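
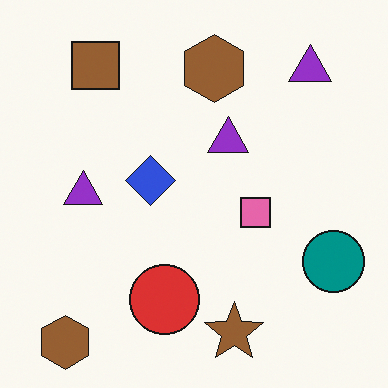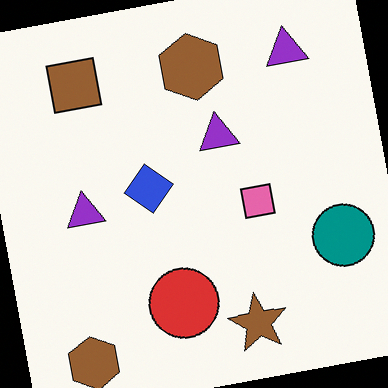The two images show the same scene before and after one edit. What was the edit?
This is the original image rotated counter-clockwise by a small amount.

Every shape is tilted by the same angle and the image corners show triangular fill wedges — a whole-image rotation by a non-right angle.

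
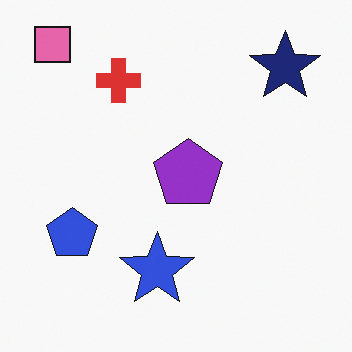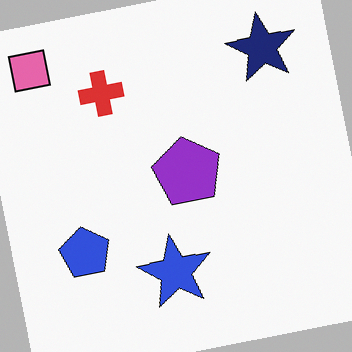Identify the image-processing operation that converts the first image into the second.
It was rotated counter-clockwise by a small amount.

Every shape is tilted by the same angle and the image corners show triangular fill wedges — a whole-image rotation by a non-right angle.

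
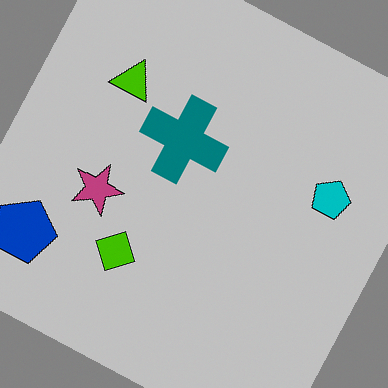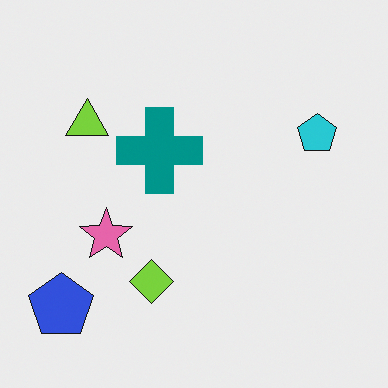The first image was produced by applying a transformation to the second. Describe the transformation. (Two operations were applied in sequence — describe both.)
The image was aggressively posterized, then rotated clockwise by a clearly visible amount.

Each flat color has snapped to a coarser quantized level — most visibly, the near-white background has dropped to a flat grey. Every shape is tilted by the same angle and the image corners show triangular fill wedges — a whole-image rotation by a non-right angle.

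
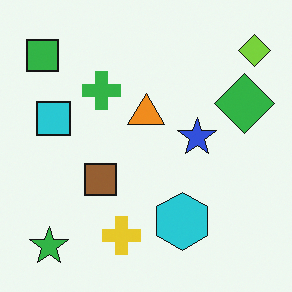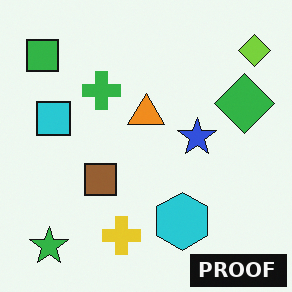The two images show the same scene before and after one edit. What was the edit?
It was watermarked with the text "PROOF" in the lower-right corner.

A dark label reading "PROOF" appears in the lower-right corner.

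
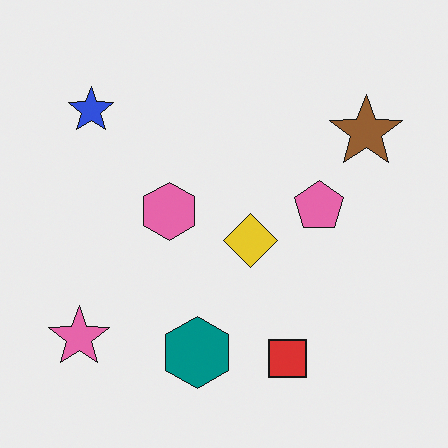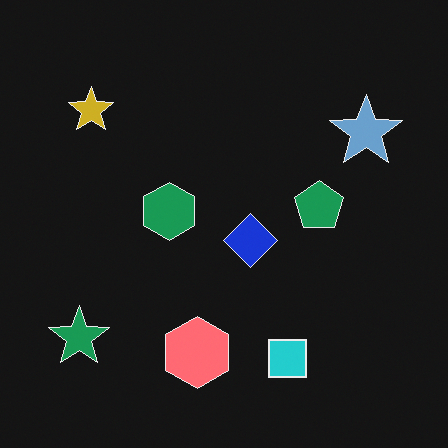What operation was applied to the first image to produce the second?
The image was color-inverted (negative).

The light background has become dark and every shape's color is its complement — a photographic negative.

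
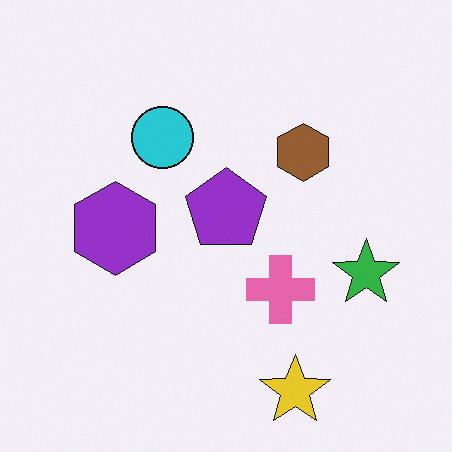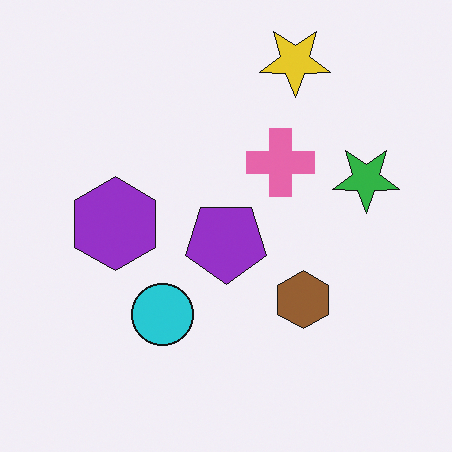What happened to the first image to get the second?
Flipped vertically (top ↔ bottom).

The yellow star is in the bottom of the first image and the top of the second — shapes on opposite sides of the horizontal midline have swapped in a mirror flip.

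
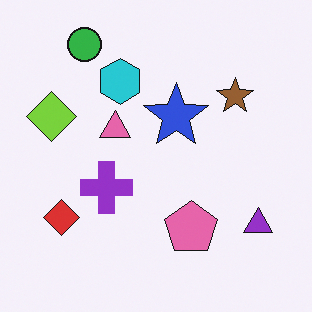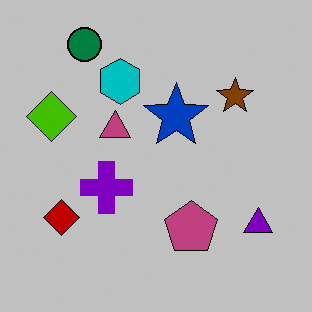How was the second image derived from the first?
Heavily posterized to just a handful of flat colors.

Each flat color has snapped to a coarser quantized level — most visibly, the near-white background has dropped to a flat grey.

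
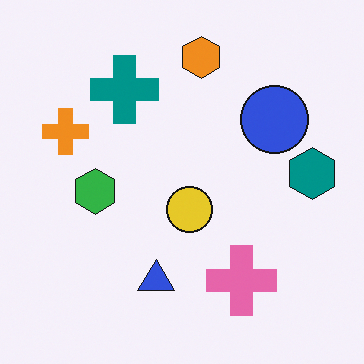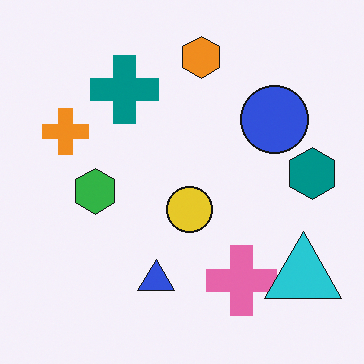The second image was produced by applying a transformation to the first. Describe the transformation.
This is the original image overlaid with an additional cyan triangle.

A cyan triangle appears in the second image that is absent from the first.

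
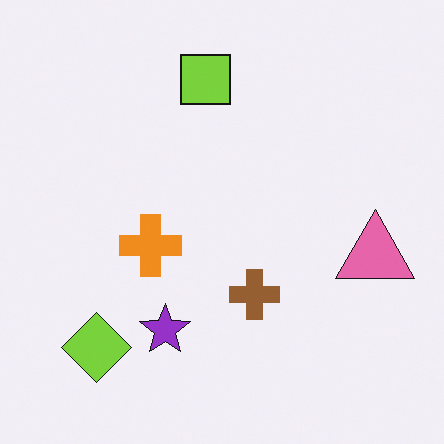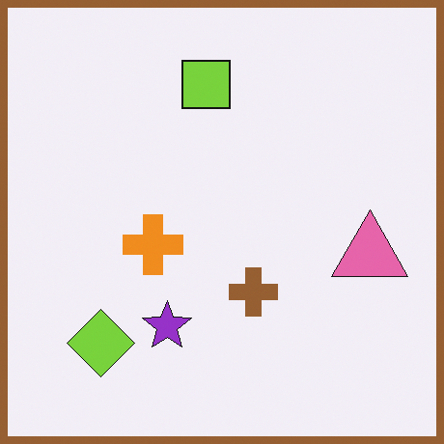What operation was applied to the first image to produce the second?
The transformation is: framed with a brown border.

A solid brown frame runs around the edge of the second image, with the content slightly shrunk inside it.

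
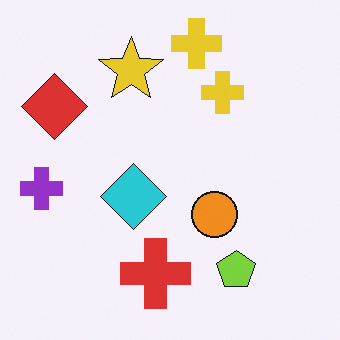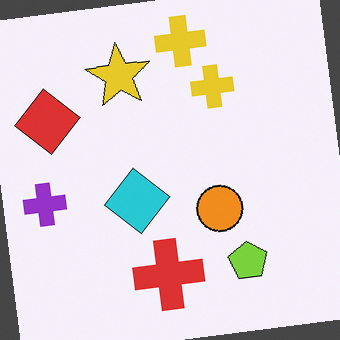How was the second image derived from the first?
The second image is the first rotated counter-clockwise by a few degrees.

Every shape is tilted by the same angle and the image corners show triangular fill wedges — a whole-image rotation by a non-right angle.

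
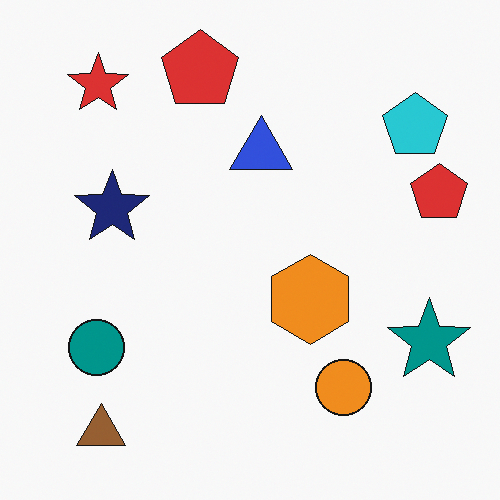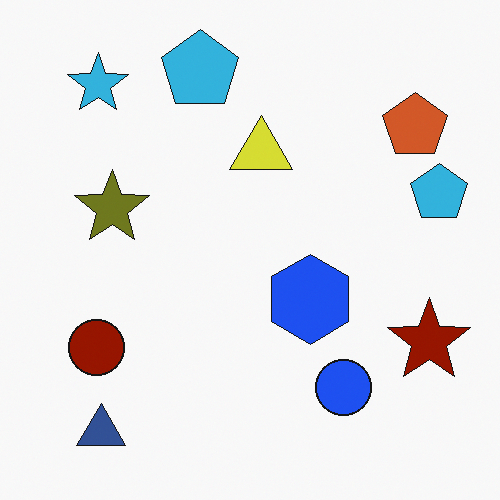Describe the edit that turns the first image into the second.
The second image is the first hue-shifted through roughly half the color wheel.

Every shape's color has rotated by the same amount around the hue wheel — a uniform hue shift.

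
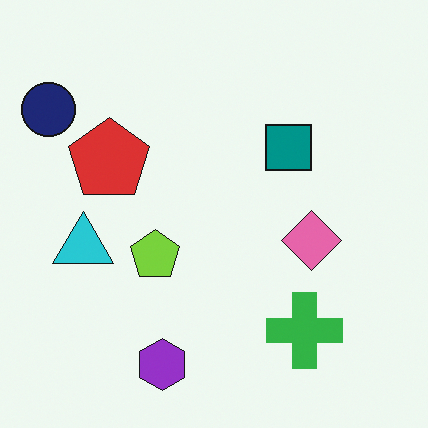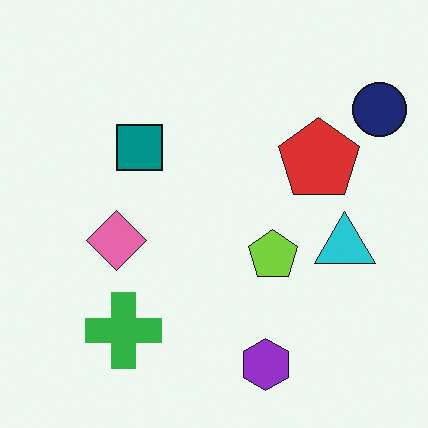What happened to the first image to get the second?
It was flipped horizontally (left ↔ right).

The navy circle is in the top-left of the first image and the top-right of the second — shapes on opposite sides of the vertical midline have swapped in a mirror flip.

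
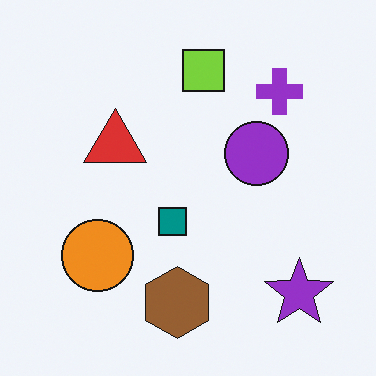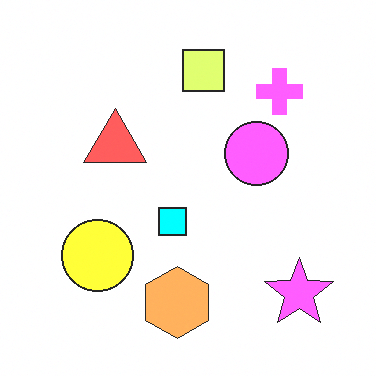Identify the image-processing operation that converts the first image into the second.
The second image is the first brightened a lot.

Every pixel — background and shapes alike — is uniformly brightened.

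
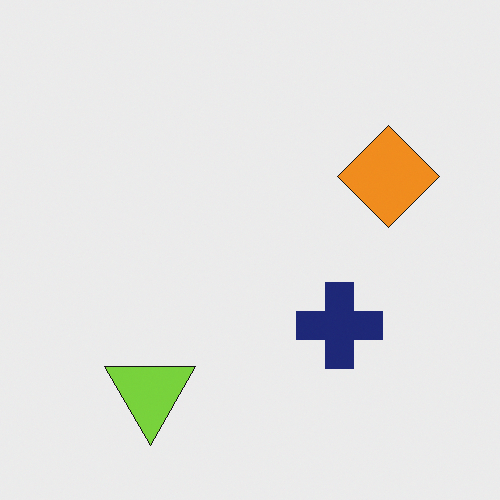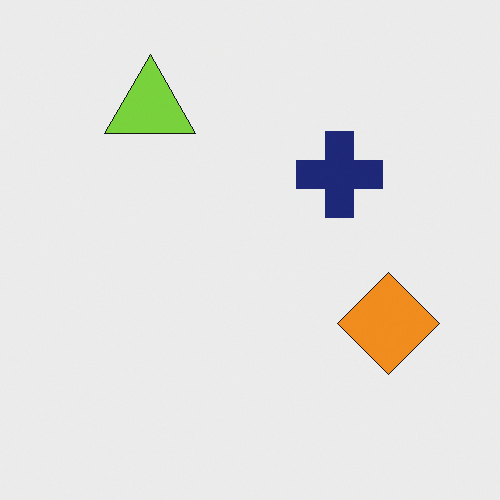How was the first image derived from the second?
It was flipped vertically (top ↔ bottom).

The lime triangle is in the top-left of the second image and the bottom-left of the first — shapes on opposite sides of the horizontal midline have swapped in a mirror flip.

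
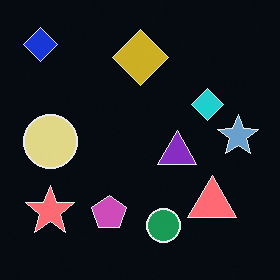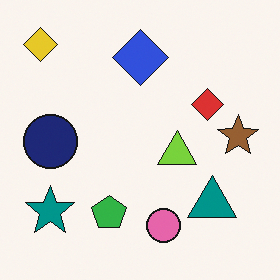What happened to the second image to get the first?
The transformation is: color-inverted (negative).

The light background has become dark and every shape's color is its complement — a photographic negative.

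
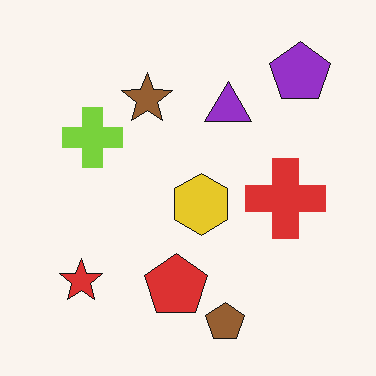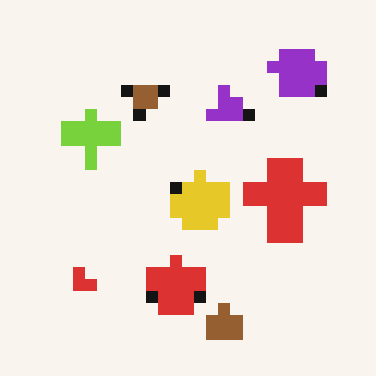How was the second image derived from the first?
The image was coarsely pixelated.

Shapes are reduced to large square blocks; fine edges and outlines are lost — a downscale-then-upscale (mosaic) effect.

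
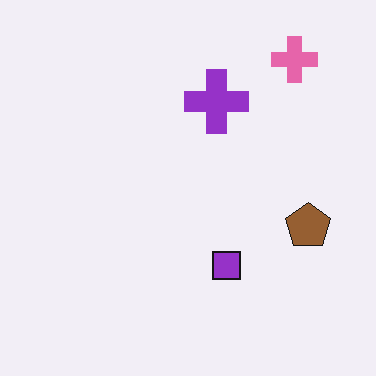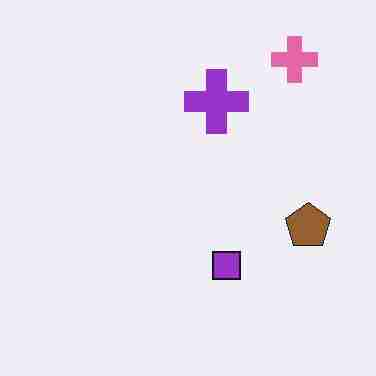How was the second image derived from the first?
Degraded with heavy JPEG compression.

Blocky 8×8 compression artifacts appear around shape edges and the flat background shows ringing — characteristic JPEG degradation.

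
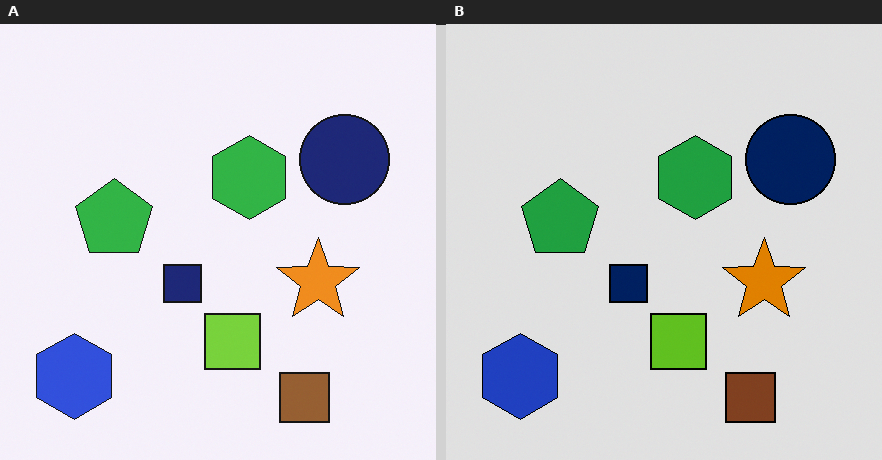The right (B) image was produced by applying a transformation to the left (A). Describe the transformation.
The right (B) image is the left (A) posterized to a reduced palette.

Each flat color has snapped to a coarser quantized level — most visibly, the near-white background has dropped to a flat grey.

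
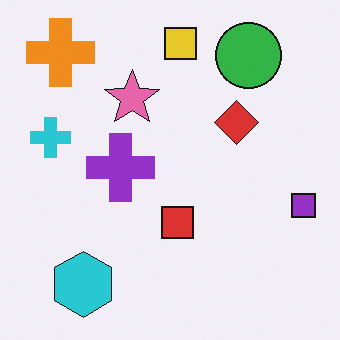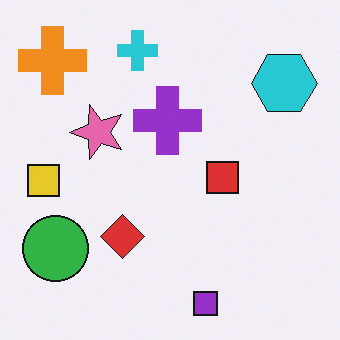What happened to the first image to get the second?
This is the original image transposed (reflected across the top-left ↔ bottom-right diagonal).

Shapes have swapped their row and column positions — what was in the top-right is now in the bottom-left — a diagonal reflection.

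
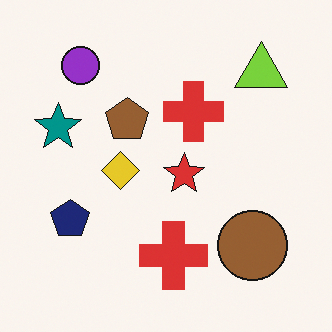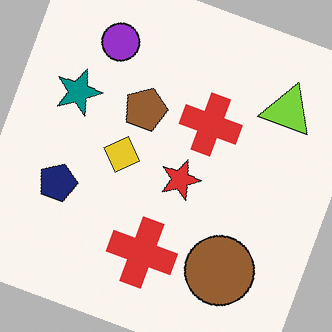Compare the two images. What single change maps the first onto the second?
The second image is the first rotated clockwise by a moderate amount.

Every shape is tilted by the same angle and the image corners show triangular fill wedges — a whole-image rotation by a non-right angle.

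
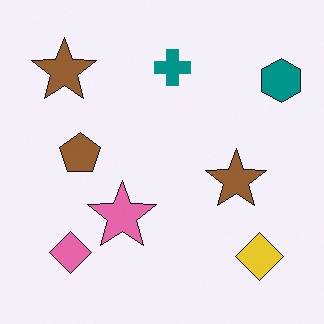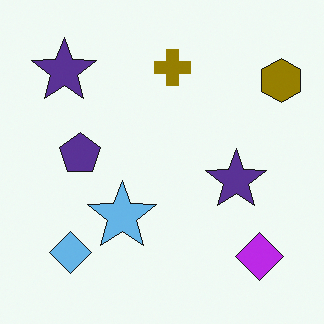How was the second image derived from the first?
This is the original image hue-shifted through roughly half the color wheel.

Every shape's color has rotated by the same amount around the hue wheel — a uniform hue shift.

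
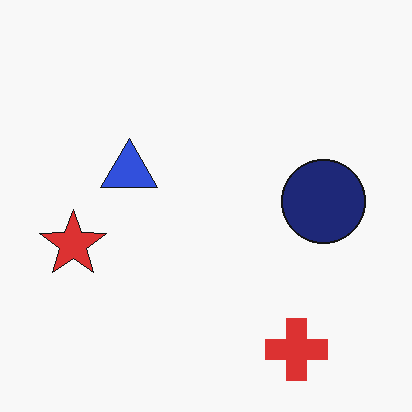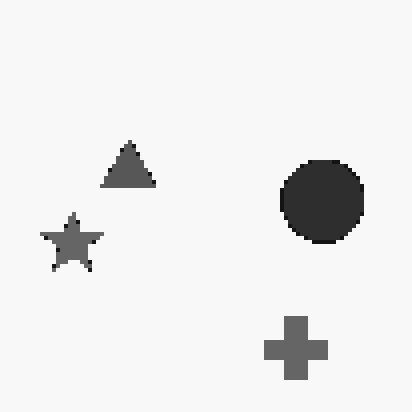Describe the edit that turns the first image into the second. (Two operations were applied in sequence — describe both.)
The image was converted to grayscale, then mildly pixelated.

All color is removed — every shape is now a shade of grey. Shapes are reduced to large square blocks; fine edges and outlines are lost — a downscale-then-upscale (mosaic) effect.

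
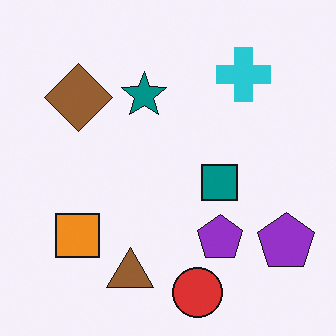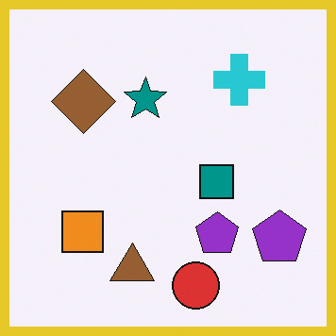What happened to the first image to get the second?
It was framed with a yellow border.

A solid yellow frame runs around the edge of the second image, with the content slightly shrunk inside it.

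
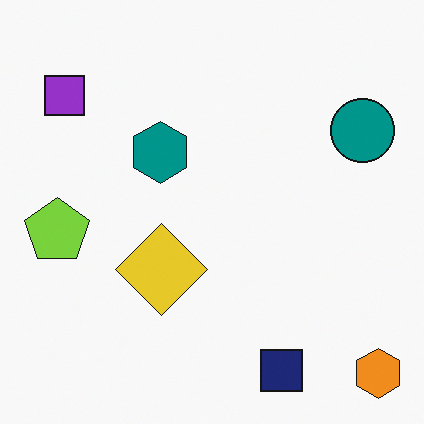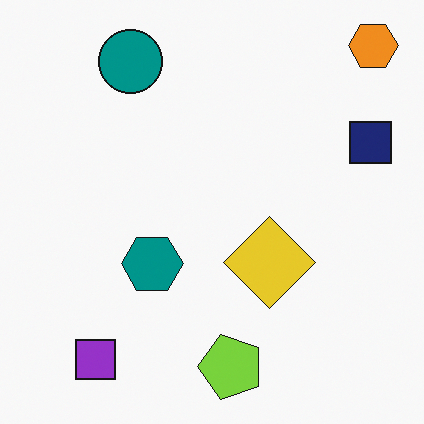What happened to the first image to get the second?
This is the original image rotated 90° counter-clockwise.

The orange hexagon sits in the bottom-right of the first image and the top-right of the second — consistent with a whole-image 90° counter-clockwise rotation.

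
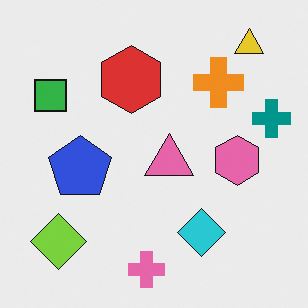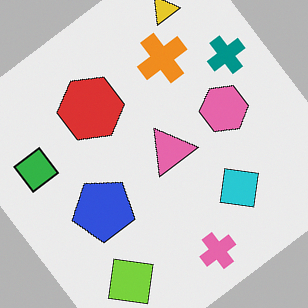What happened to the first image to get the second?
This is the original image rotated counter-clockwise by a large amount — several tens of degrees.

Every shape is tilted by the same angle and the image corners show triangular fill wedges — a whole-image rotation by a non-right angle.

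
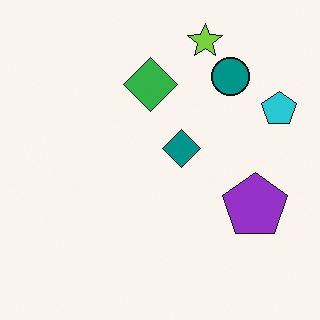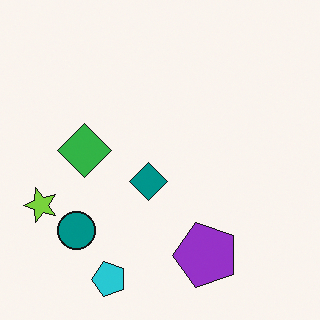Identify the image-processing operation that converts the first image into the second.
This is the original image transposed (reflected across the top-left ↔ bottom-right diagonal).

Shapes have swapped their row and column positions — what was in the top-right is now in the bottom-left — a diagonal reflection.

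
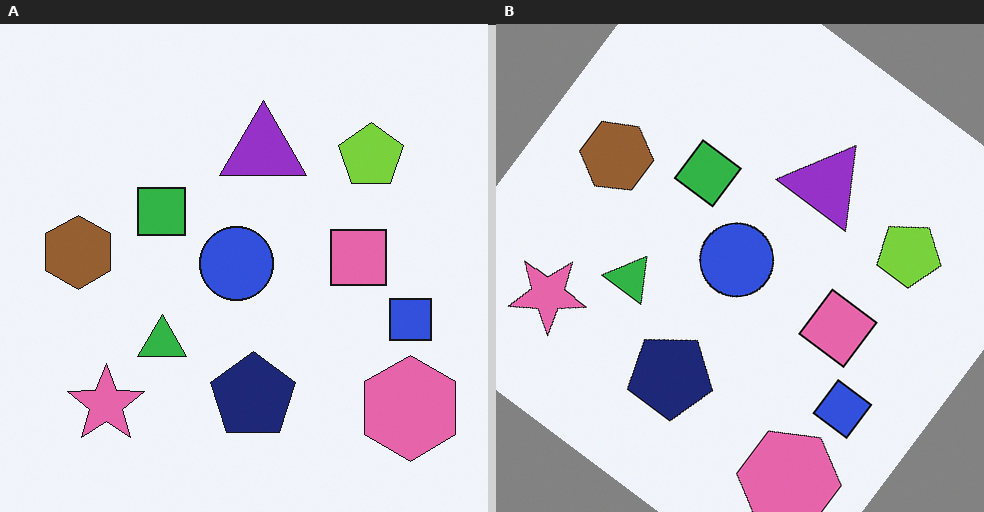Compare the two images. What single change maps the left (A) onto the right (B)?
Rotated clockwise by a large amount — several tens of degrees.

Every shape is tilted by the same angle and the image corners show triangular fill wedges — a whole-image rotation by a non-right angle.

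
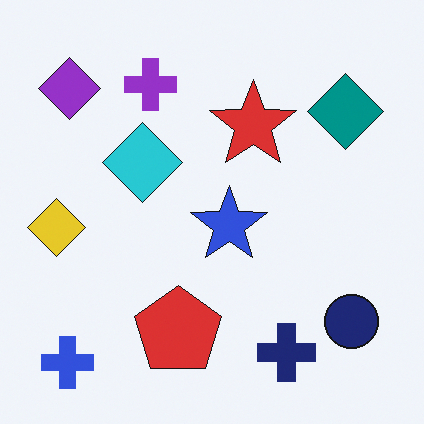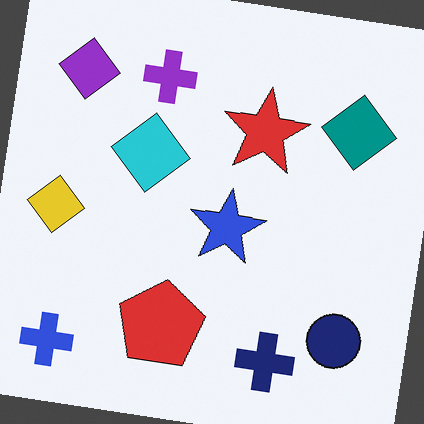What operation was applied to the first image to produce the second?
The transformation is: rotated clockwise by a small amount.

Every shape is tilted by the same angle and the image corners show triangular fill wedges — a whole-image rotation by a non-right angle.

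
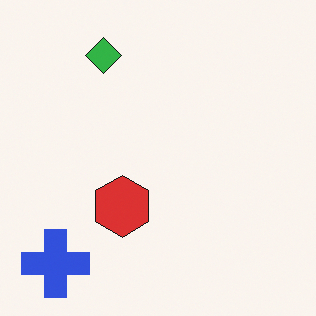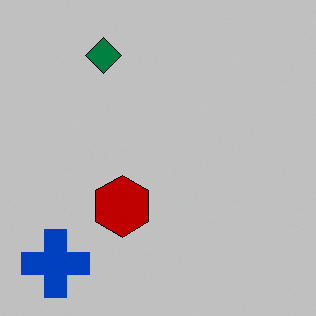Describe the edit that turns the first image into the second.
It was aggressively posterized.

Each flat color has snapped to a coarser quantized level — most visibly, the near-white background has dropped to a flat grey.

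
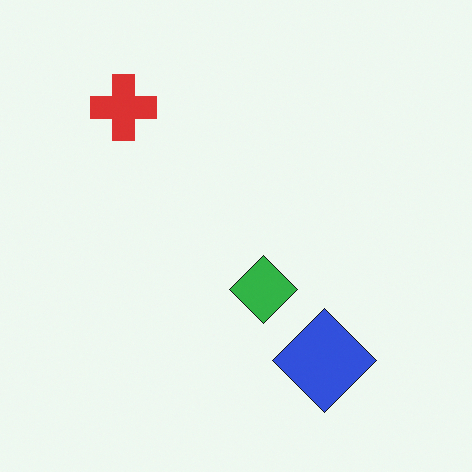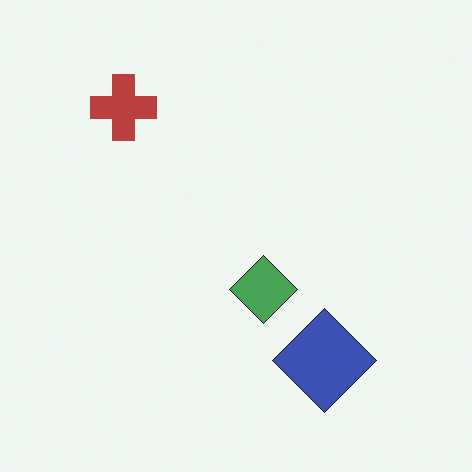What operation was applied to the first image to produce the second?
The image was slightly desaturated.

All colors are more muted and greyish — a global saturation change.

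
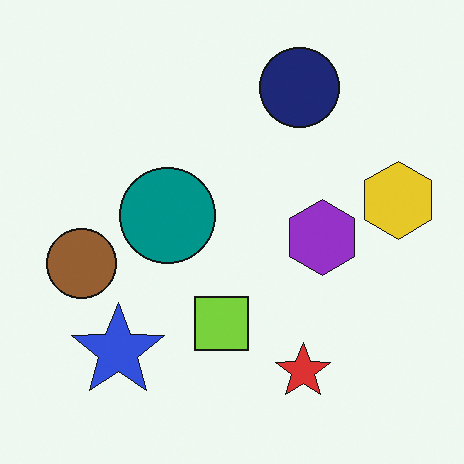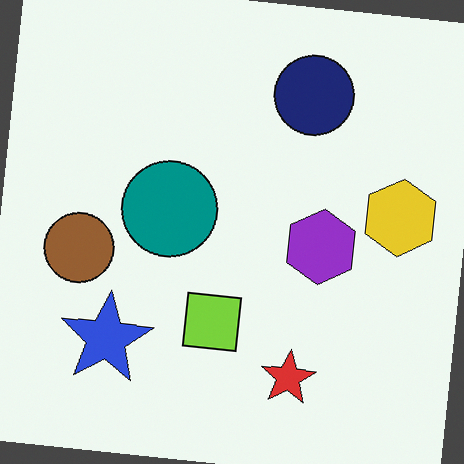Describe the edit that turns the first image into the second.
Rotated clockwise by a slight angle.

Every shape is tilted by the same angle and the image corners show triangular fill wedges — a whole-image rotation by a non-right angle.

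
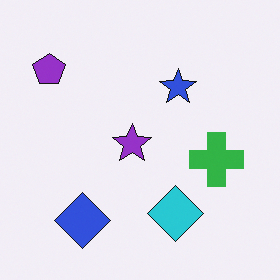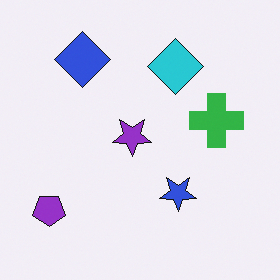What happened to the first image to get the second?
It was flipped vertically (top ↔ bottom).

The blue diamond is in the bottom-left of the first image and the top-left of the second — shapes on opposite sides of the horizontal midline have swapped in a mirror flip.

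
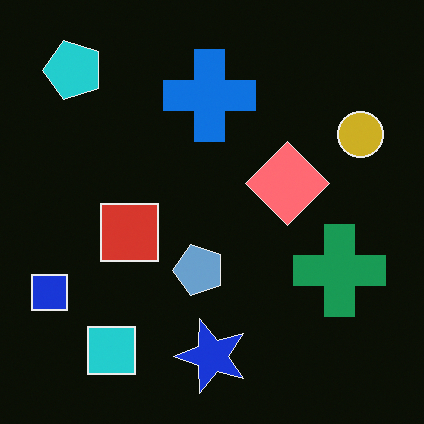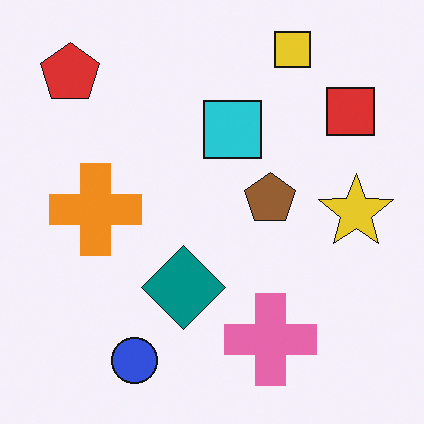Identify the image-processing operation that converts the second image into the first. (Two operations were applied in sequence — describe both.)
The first image is the second transposed (reflected across the top-left ↔ bottom-right diagonal), then color-inverted (negative).

Shapes have swapped their row and column positions — what was in the top-right is now in the bottom-left — a diagonal reflection. The light background has become dark and every shape's color is its complement — a photographic negative.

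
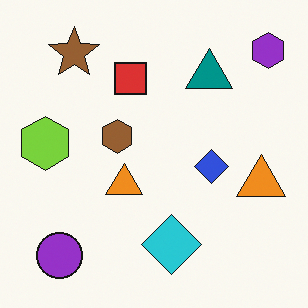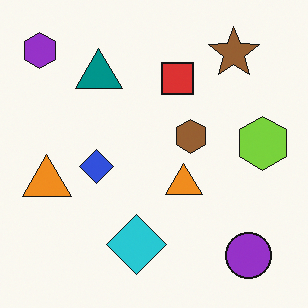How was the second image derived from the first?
This is the original image flipped horizontally (left ↔ right).

The purple hexagon is in the top-right of the first image and the top-left of the second — shapes on opposite sides of the vertical midline have swapped in a mirror flip.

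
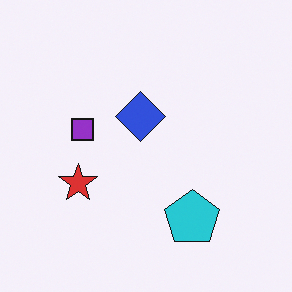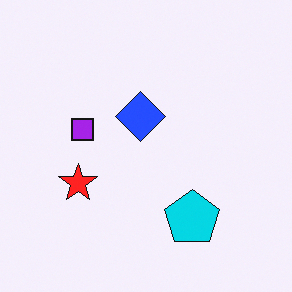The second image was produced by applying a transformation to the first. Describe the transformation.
The second image is the first slightly oversaturated.

All colors are more vivid — a global saturation change.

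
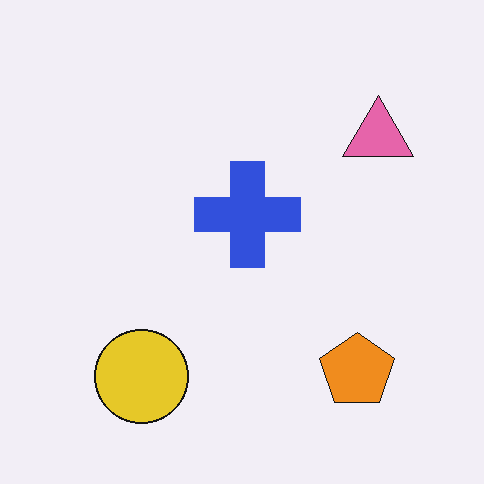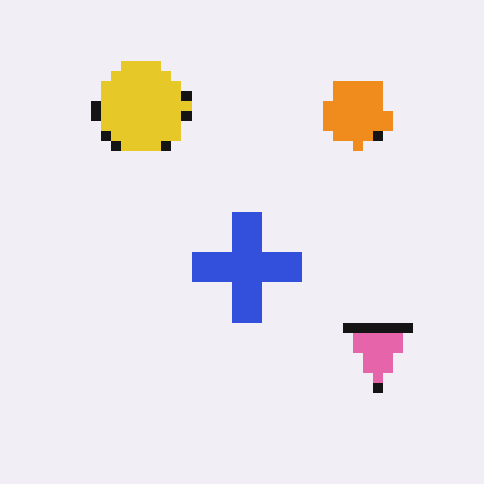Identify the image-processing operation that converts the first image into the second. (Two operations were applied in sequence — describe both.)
Flipped vertically (top ↔ bottom), then coarsely pixelated.

The yellow circle is in the bottom-left of the first image and the top-left of the second — shapes on opposite sides of the horizontal midline have swapped in a mirror flip. Shapes are reduced to large square blocks; fine edges and outlines are lost — a downscale-then-upscale (mosaic) effect.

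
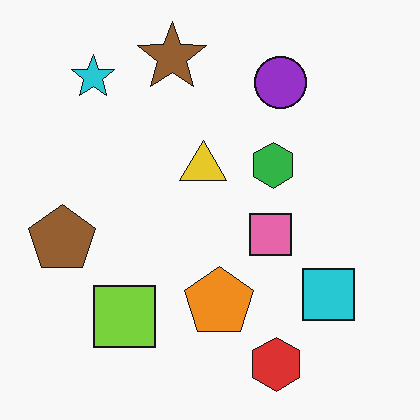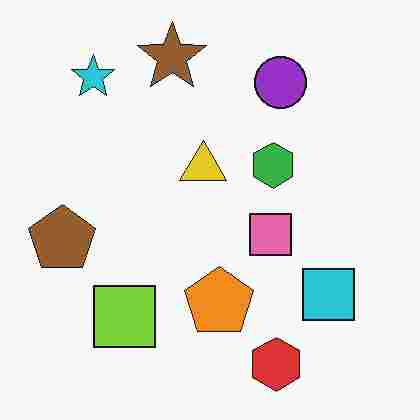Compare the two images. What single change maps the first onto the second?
The transformation is: degraded with heavy JPEG compression.

Blocky 8×8 compression artifacts appear around shape edges and the flat background shows ringing — characteristic JPEG degradation.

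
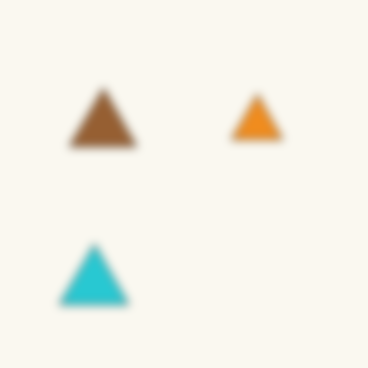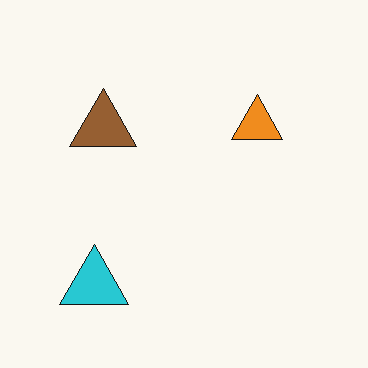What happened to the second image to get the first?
The first image is the second noticeably gaussian-blurred.

Shape edges and outlines are uniformly softened across the whole image.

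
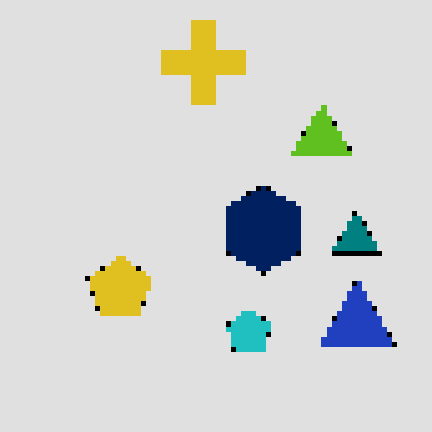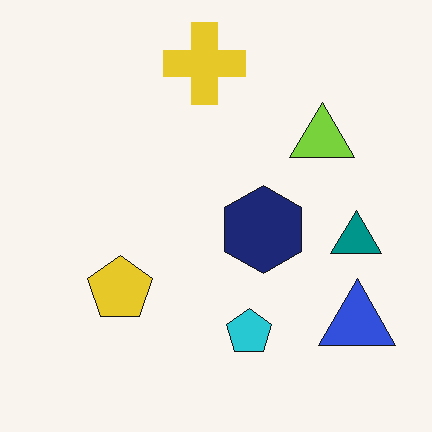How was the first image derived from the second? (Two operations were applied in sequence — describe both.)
This is the original image posterized to a reduced palette, then mildly pixelated.

Each flat color has snapped to a coarser quantized level — most visibly, the near-white background has dropped to a flat grey. Shapes are reduced to large square blocks; fine edges and outlines are lost — a downscale-then-upscale (mosaic) effect.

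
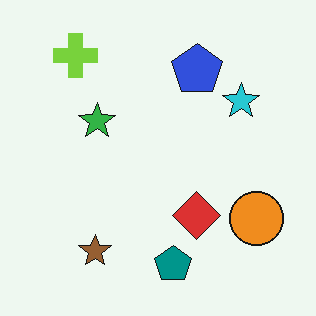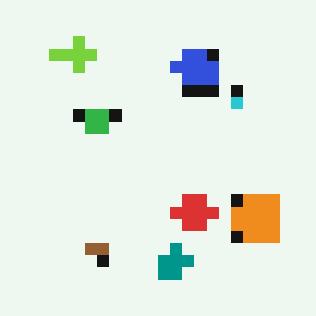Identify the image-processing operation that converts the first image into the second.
The second image is the first heavily pixelated into large blocks.

Shapes are reduced to large square blocks; fine edges and outlines are lost — a downscale-then-upscale (mosaic) effect.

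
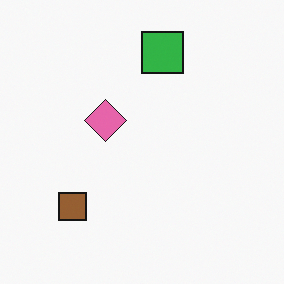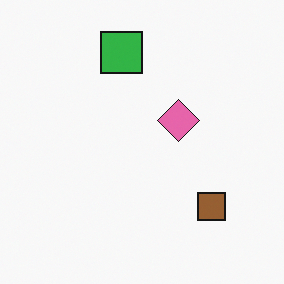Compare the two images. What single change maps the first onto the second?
The transformation is: flipped horizontally (left ↔ right).

The brown square is in the bottom-left of the first image and the bottom-right of the second — shapes on opposite sides of the vertical midline have swapped in a mirror flip.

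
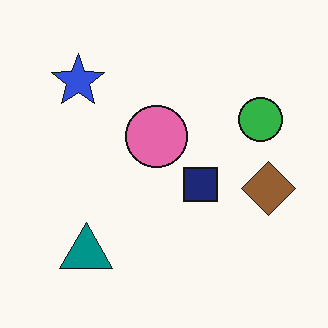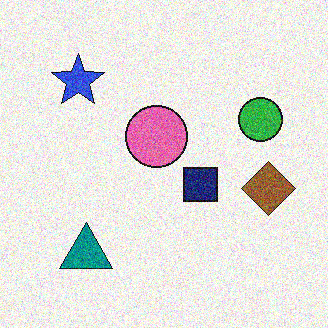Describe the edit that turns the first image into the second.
This is the original image degraded with a thick layer of grain.

Random speckle covers the whole image, including the flat background.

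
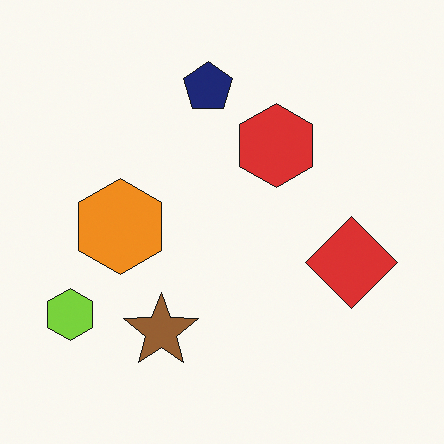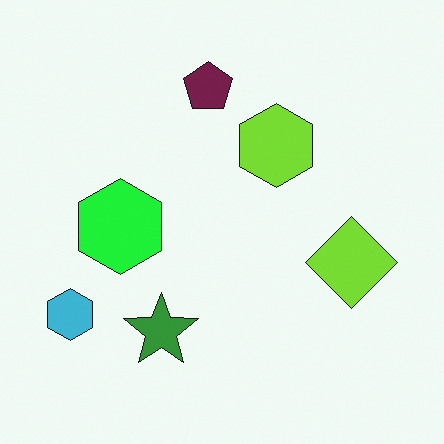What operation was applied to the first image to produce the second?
This is the original image hue-shifted through roughly a third of the color wheel.

Every shape's color has rotated by the same amount around the hue wheel — a uniform hue shift.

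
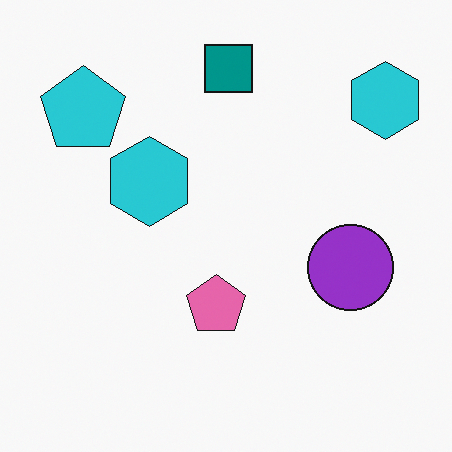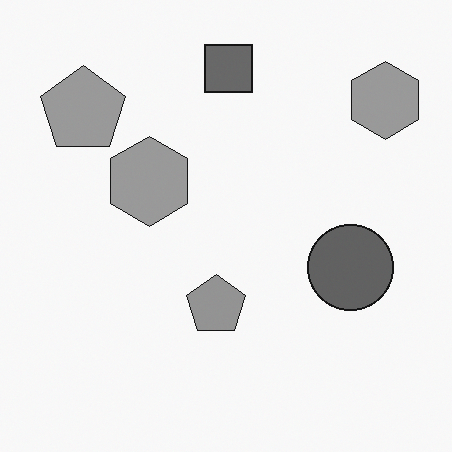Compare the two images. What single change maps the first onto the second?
The second image is the first converted to grayscale.

All color is removed — every shape is now a shade of grey.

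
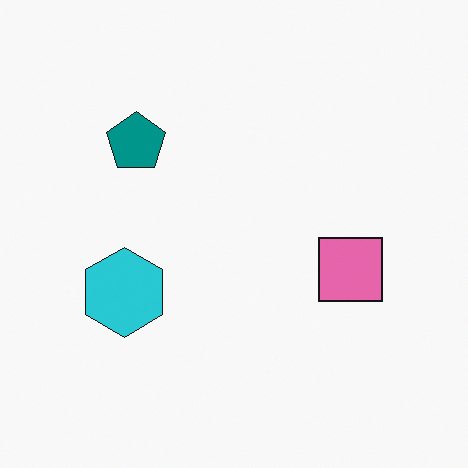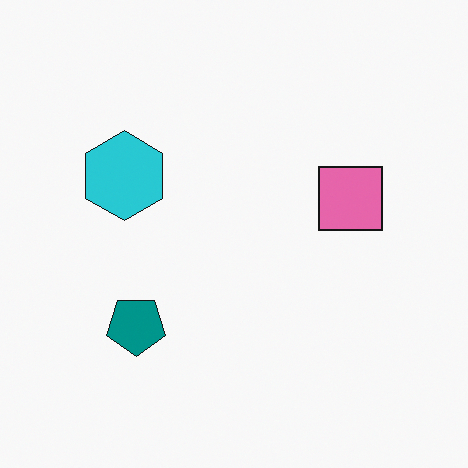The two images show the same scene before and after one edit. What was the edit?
Flipped vertically (top ↔ bottom).

The teal pentagon is in the top-left of the first image and the bottom-left of the second — shapes on opposite sides of the horizontal midline have swapped in a mirror flip.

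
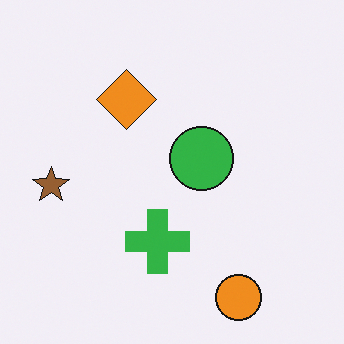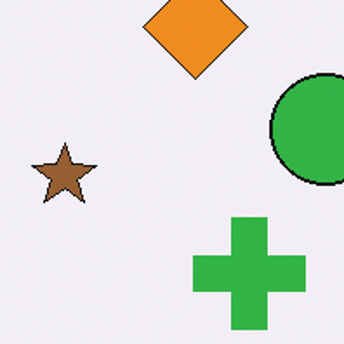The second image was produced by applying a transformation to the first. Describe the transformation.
This is the original image cropped tightly and scaled back up.

The visible shapes are larger and the field of view is narrower; shapes near the original edges may be partly or wholly outside the frame — a crop-and-rescale.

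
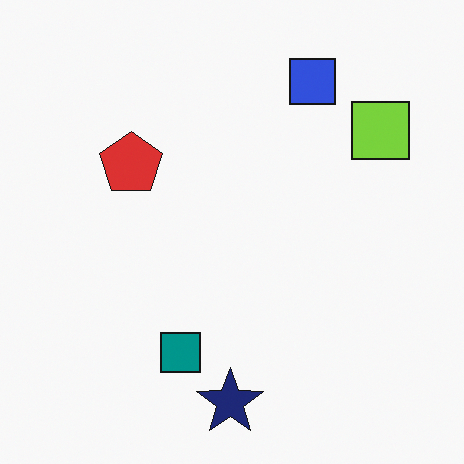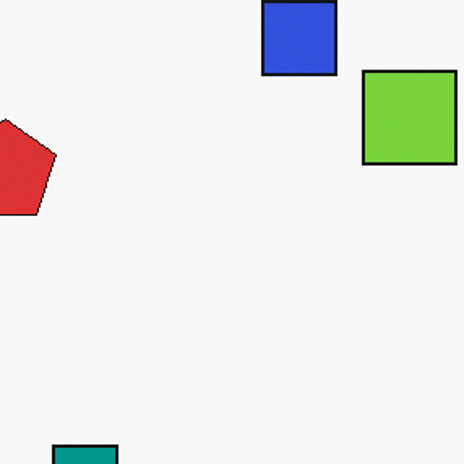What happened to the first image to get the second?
The image was cropped tightly and scaled back up.

The visible shapes are larger and the field of view is narrower; shapes near the original edges may be partly or wholly outside the frame — a crop-and-rescale.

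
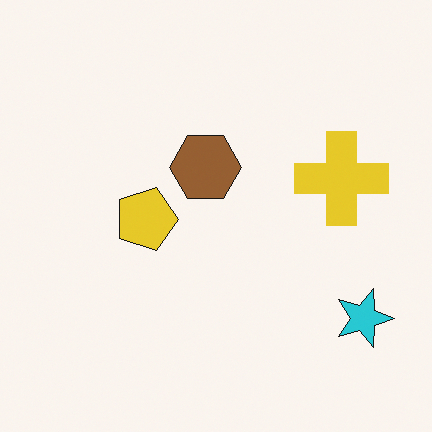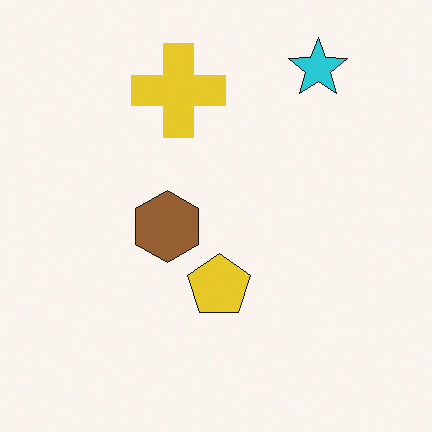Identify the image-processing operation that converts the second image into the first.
The transformation is: rotated 90° clockwise.

The cyan star sits in the top-right of the second image and the bottom-right of the first — consistent with a whole-image 90° clockwise rotation.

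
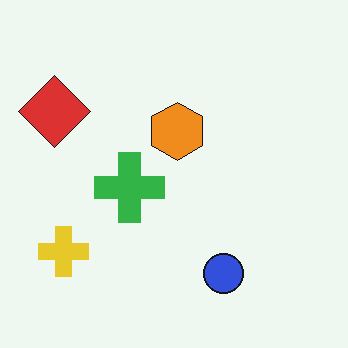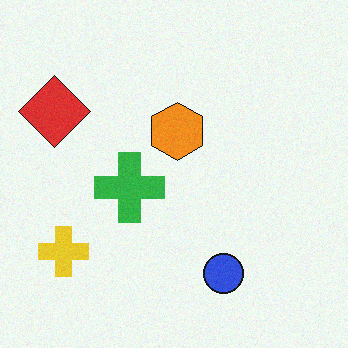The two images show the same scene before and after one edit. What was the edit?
The image was degraded with subtle gaussian noise.

Random speckle covers the whole image, including the flat background.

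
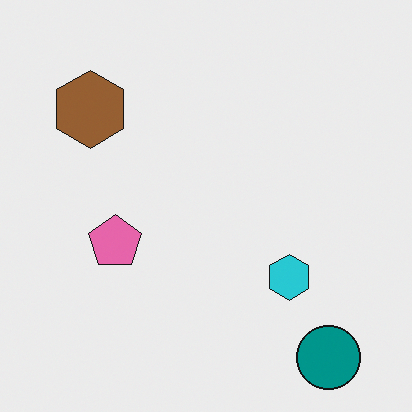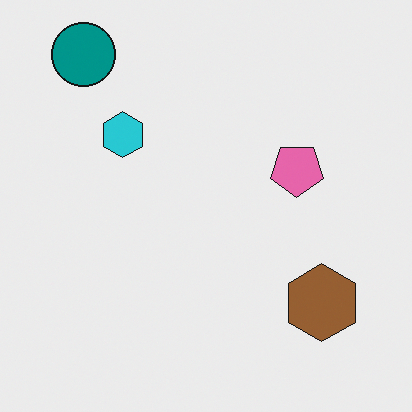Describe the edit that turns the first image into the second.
The second image is the first rotated 180°.

The teal circle sits in the bottom-right of the first image and the top-left of the second — consistent with a whole-image 180° rotation.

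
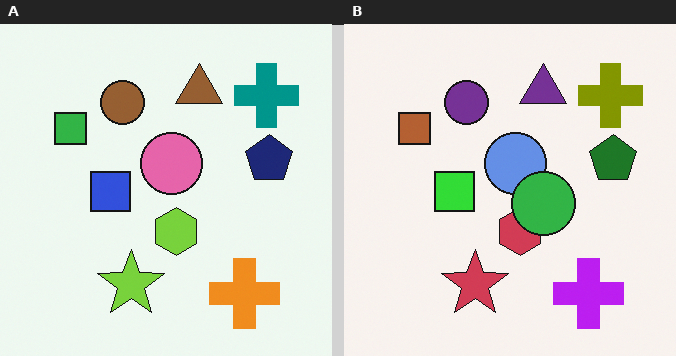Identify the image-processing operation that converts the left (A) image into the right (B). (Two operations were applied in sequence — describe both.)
The transformation is: hue-shifted through roughly half the color wheel, then overlaid with an additional green circle.

Every shape's color has rotated by the same amount around the hue wheel — a uniform hue shift. A green circle appears in the right (B) image that is absent from the left (A).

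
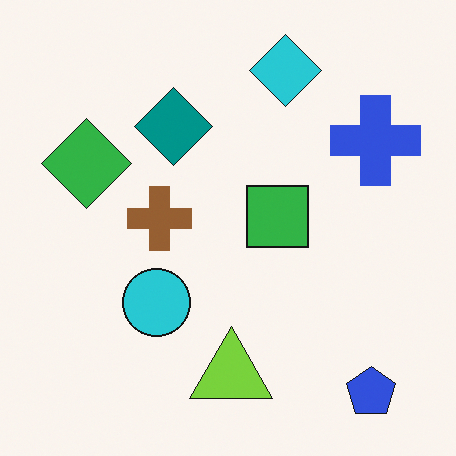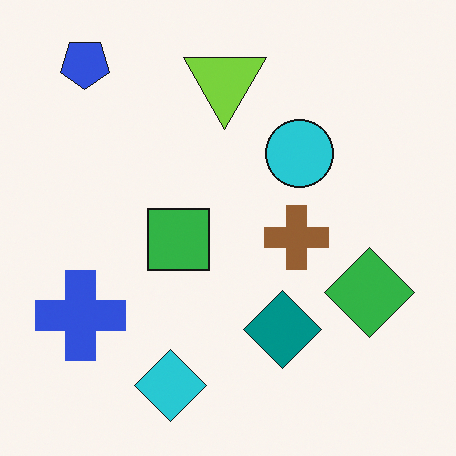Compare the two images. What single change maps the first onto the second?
The transformation is: rotated 180°.

The blue pentagon sits in the bottom-right of the first image and the top-left of the second — consistent with a whole-image 180° rotation.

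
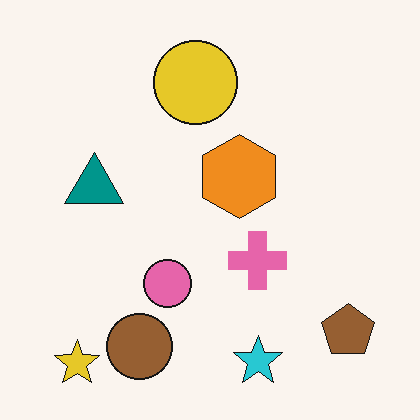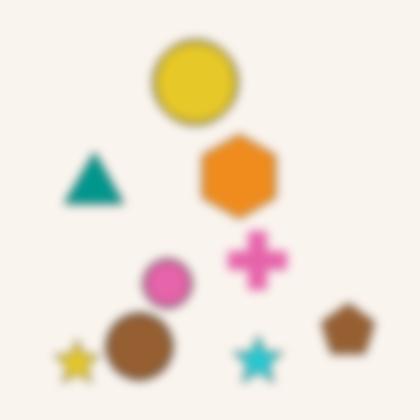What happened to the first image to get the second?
This is the original image noticeably gaussian-blurred.

Shape edges and outlines are uniformly softened across the whole image.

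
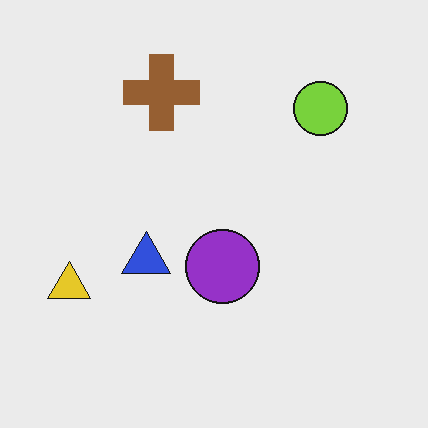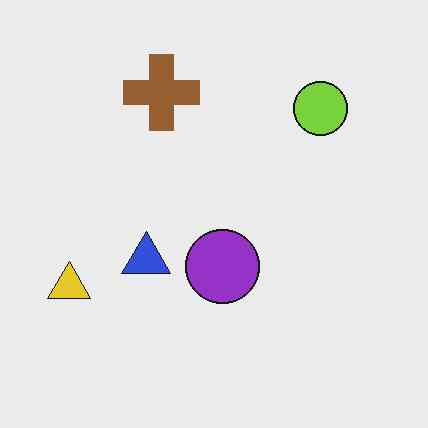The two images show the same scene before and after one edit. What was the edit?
The transformation is: JPEG-compressed with visible artifacts.

Blocky 8×8 compression artifacts appear around shape edges and the flat background shows ringing — characteristic JPEG degradation.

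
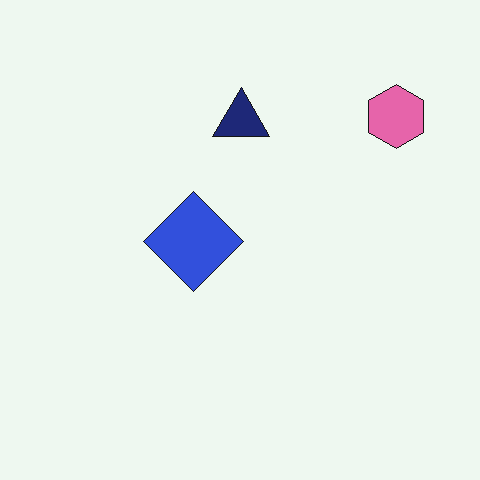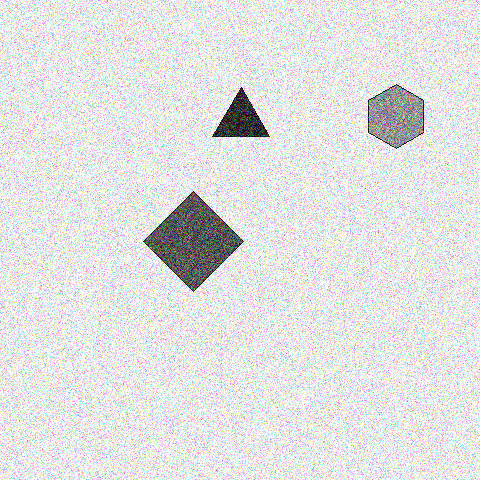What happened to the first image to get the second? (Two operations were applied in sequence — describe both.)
The image was converted to grayscale, then degraded with a thick layer of grain.

All color is removed — every shape is now a shade of grey. Random speckle covers the whole image, including the flat background.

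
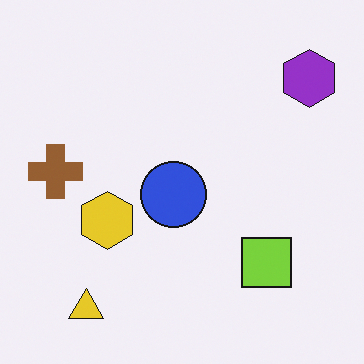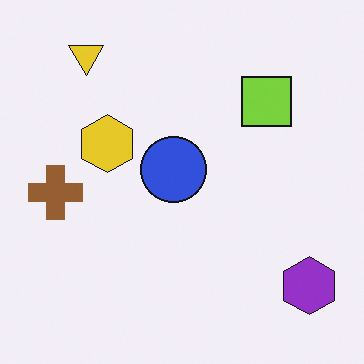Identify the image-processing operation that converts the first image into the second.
The image was flipped vertically (top ↔ bottom).

The yellow triangle is in the bottom-left of the first image and the top-left of the second — shapes on opposite sides of the horizontal midline have swapped in a mirror flip.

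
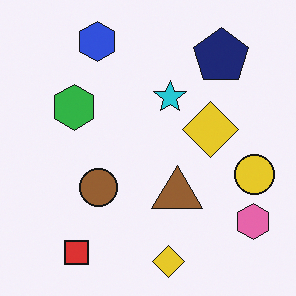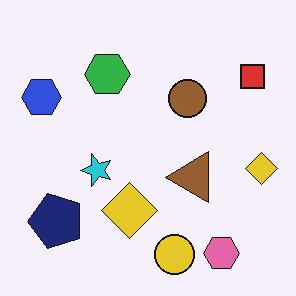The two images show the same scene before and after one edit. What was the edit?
The second image is the first transposed (reflected across the top-left ↔ bottom-right diagonal).

Shapes have swapped their row and column positions — what was in the top-right is now in the bottom-left — a diagonal reflection.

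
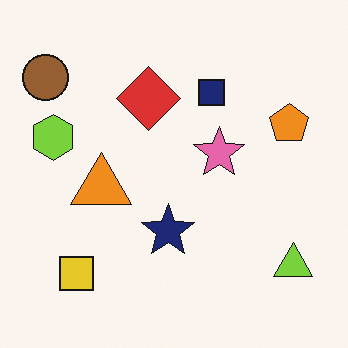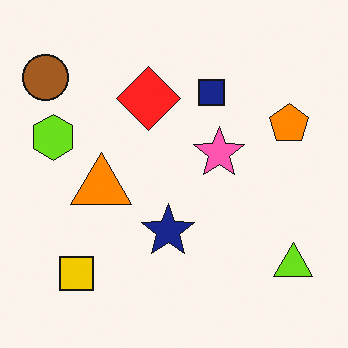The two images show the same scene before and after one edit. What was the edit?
This is the original image slightly oversaturated.

All colors are more vivid — a global saturation change.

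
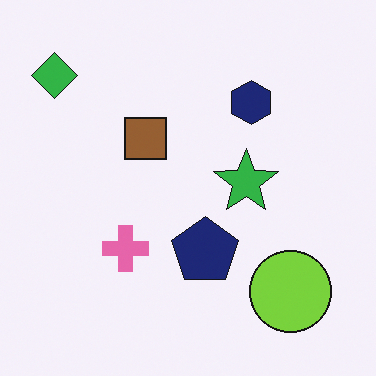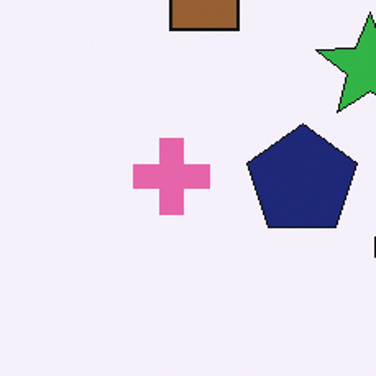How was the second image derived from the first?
The transformation is: cropped tightly and scaled back up.

The visible shapes are larger and the field of view is narrower; shapes near the original edges may be partly or wholly outside the frame — a crop-and-rescale.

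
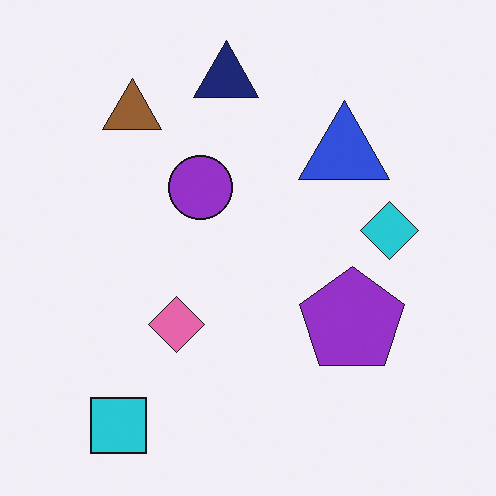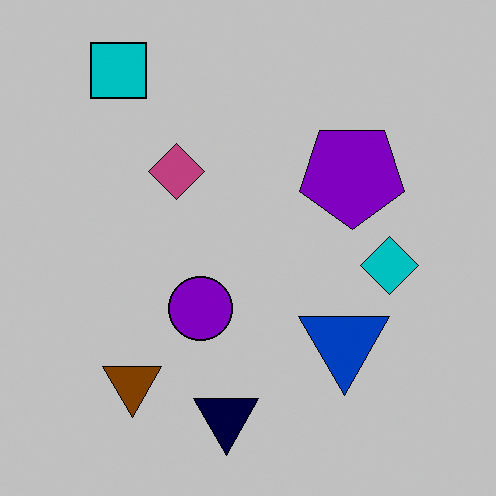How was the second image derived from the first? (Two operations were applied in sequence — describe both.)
The transformation is: heavily posterized to just a handful of flat colors, then flipped vertically (top ↔ bottom).

Each flat color has snapped to a coarser quantized level — most visibly, the near-white background has dropped to a flat grey. The cyan square is in the bottom-left of the first image and the top-left of the second — shapes on opposite sides of the horizontal midline have swapped in a mirror flip.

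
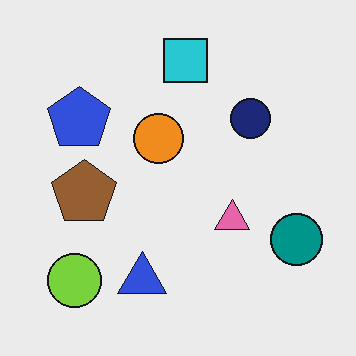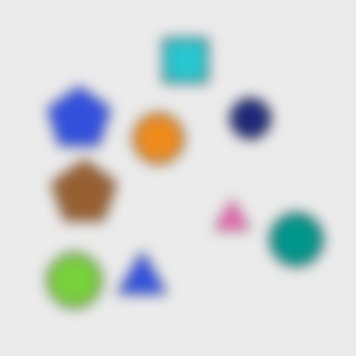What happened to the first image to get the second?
This is the original image strongly gaussian-blurred.

Shape edges and outlines are uniformly softened across the whole image.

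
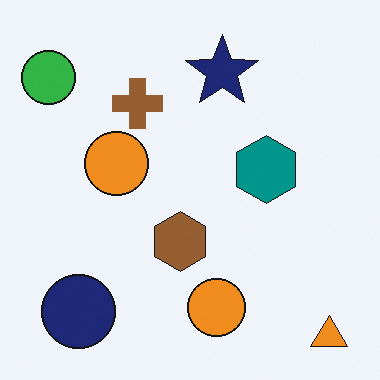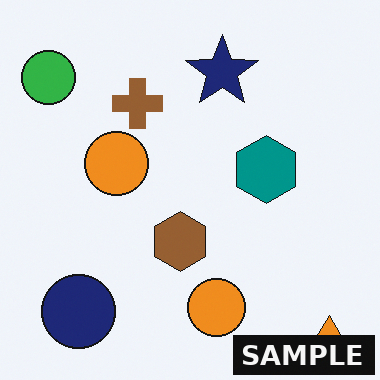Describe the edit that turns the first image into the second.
It was watermarked with the text "SAMPLE" in the lower-right corner.

A dark label reading "SAMPLE" appears in the lower-right corner.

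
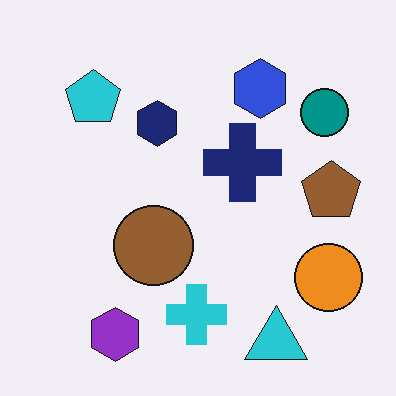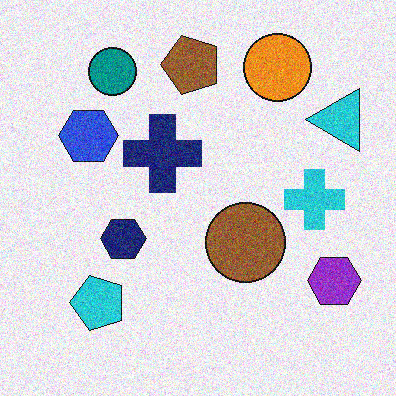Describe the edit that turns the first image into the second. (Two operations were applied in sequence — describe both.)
This is the original image rotated 90° counter-clockwise, then degraded with visible gaussian noise.

The cyan triangle sits in the bottom-right of the first image and the top-right of the second — consistent with a whole-image 90° counter-clockwise rotation. Random speckle covers the whole image, including the flat background.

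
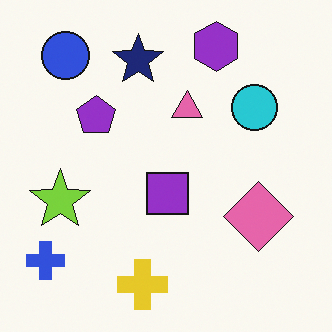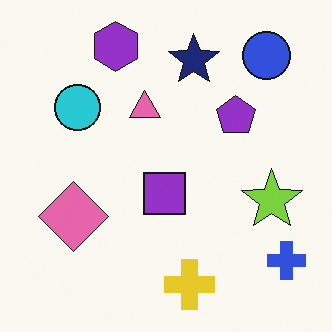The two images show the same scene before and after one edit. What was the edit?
The image was flipped horizontally (left ↔ right).

The blue cross is in the bottom-left of the first image and the bottom-right of the second — shapes on opposite sides of the vertical midline have swapped in a mirror flip.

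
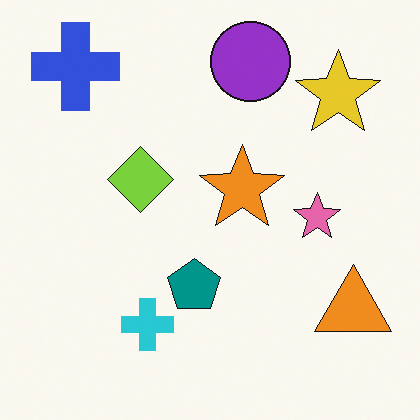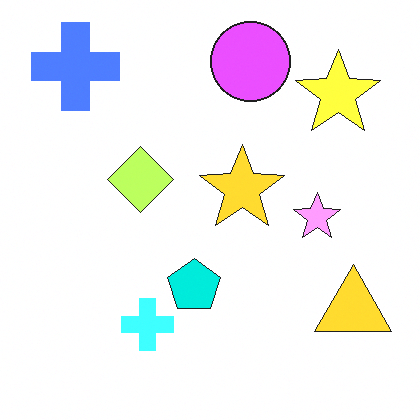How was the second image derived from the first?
It was brightened a lot.

Every pixel — background and shapes alike — is uniformly brightened.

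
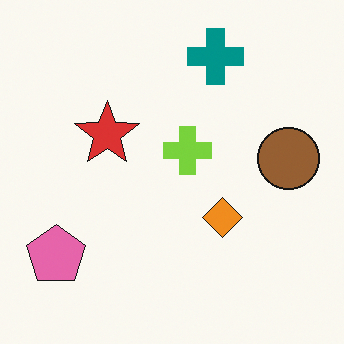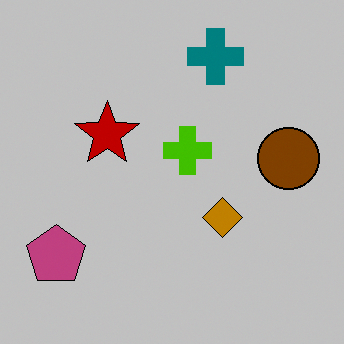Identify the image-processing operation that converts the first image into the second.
The second image is the first heavily posterized to just a handful of flat colors.

Each flat color has snapped to a coarser quantized level — most visibly, the near-white background has dropped to a flat grey.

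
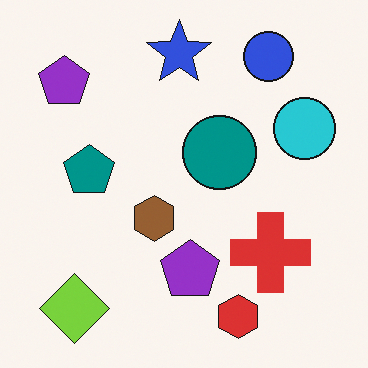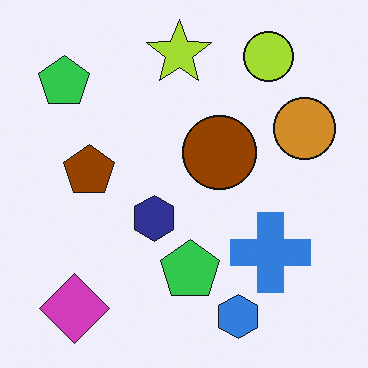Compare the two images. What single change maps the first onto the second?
This is the original image hue-shifted through roughly half the color wheel.

Every shape's color has rotated by the same amount around the hue wheel — a uniform hue shift.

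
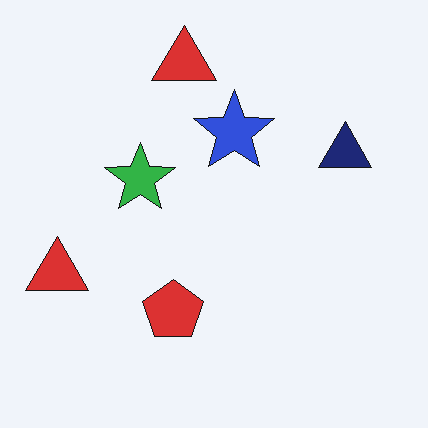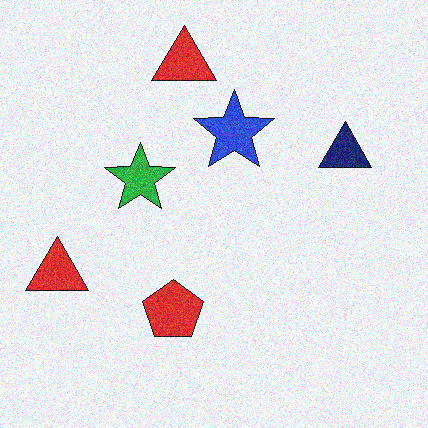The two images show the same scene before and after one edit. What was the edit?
The second image is the first degraded with moderate additive noise.

Random speckle covers the whole image, including the flat background.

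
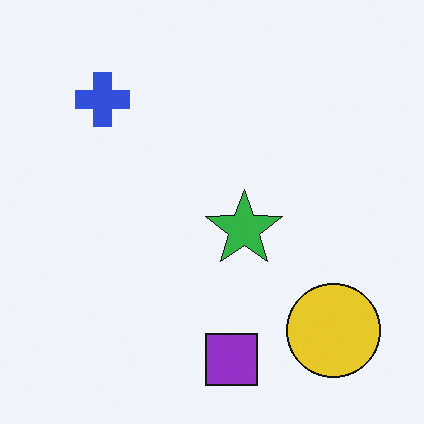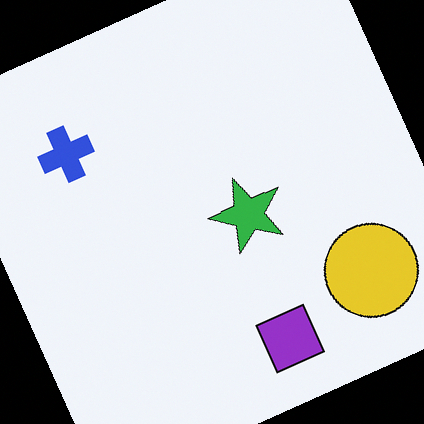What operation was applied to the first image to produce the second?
It was rotated counter-clockwise by a moderate amount.

Every shape is tilted by the same angle and the image corners show triangular fill wedges — a whole-image rotation by a non-right angle.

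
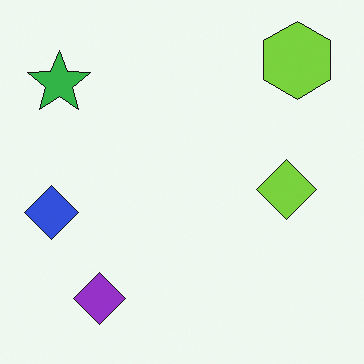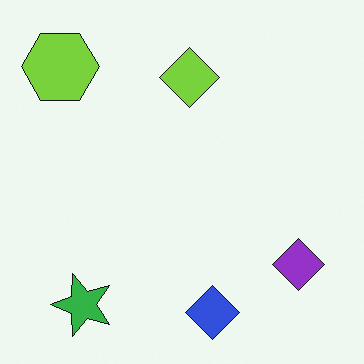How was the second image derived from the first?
This is the original image rotated 90° counter-clockwise.

The lime hexagon sits in the top-right of the first image and the top-left of the second — consistent with a whole-image 90° counter-clockwise rotation.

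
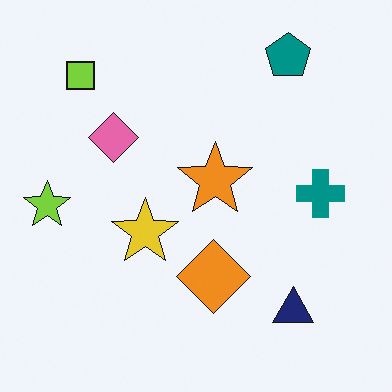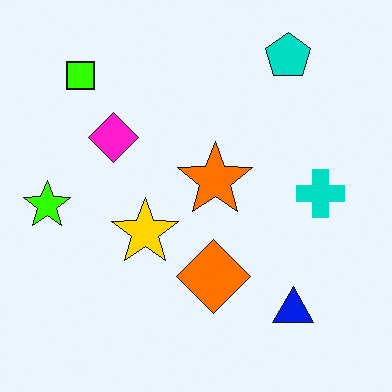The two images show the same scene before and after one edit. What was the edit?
The transformation is: made much more vivid (saturation change).

All colors are more vivid — a global saturation change.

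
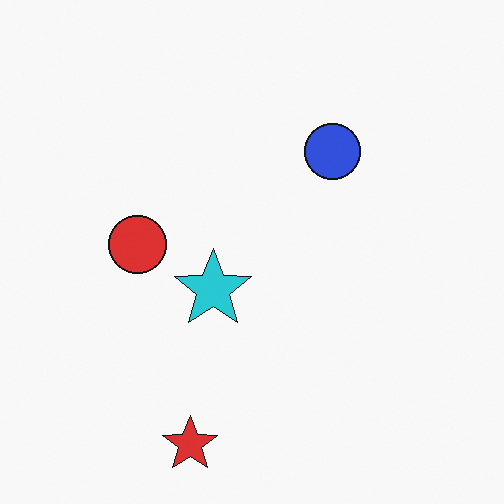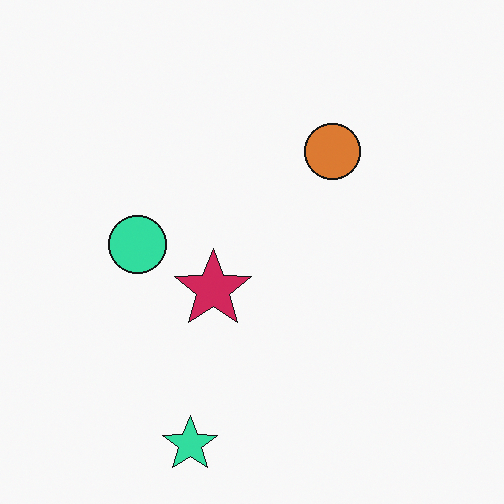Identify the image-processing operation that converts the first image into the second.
The second image is the first hue-shifted by a large amount.

Every shape's color has rotated by the same amount around the hue wheel — a uniform hue shift.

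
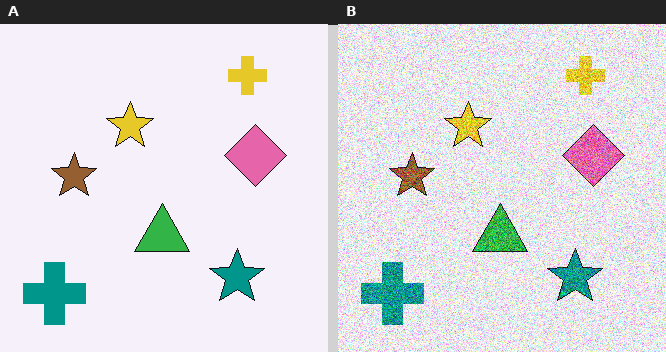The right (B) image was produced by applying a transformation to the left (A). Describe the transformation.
Degraded with strong gaussian noise.

Random speckle covers the whole image, including the flat background.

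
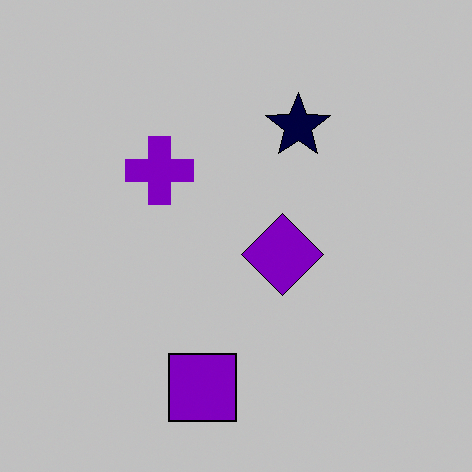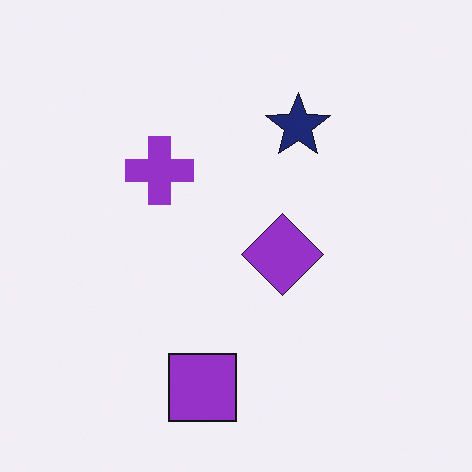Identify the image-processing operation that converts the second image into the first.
The image was heavily posterized to just a handful of flat colors.

Each flat color has snapped to a coarser quantized level — most visibly, the near-white background has dropped to a flat grey.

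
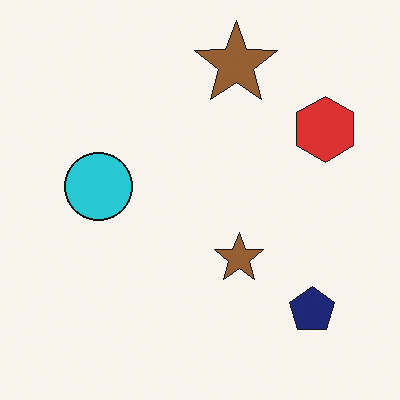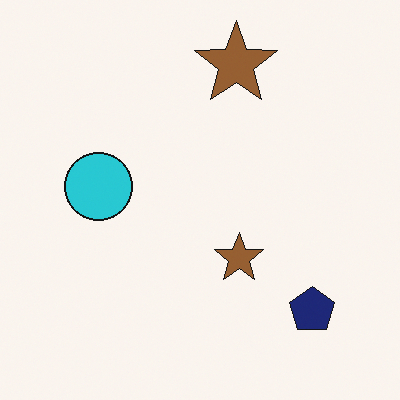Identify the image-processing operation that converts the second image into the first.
This is the original image overlaid with an additional red hexagon.

A red hexagon appears in the first image that is absent from the second.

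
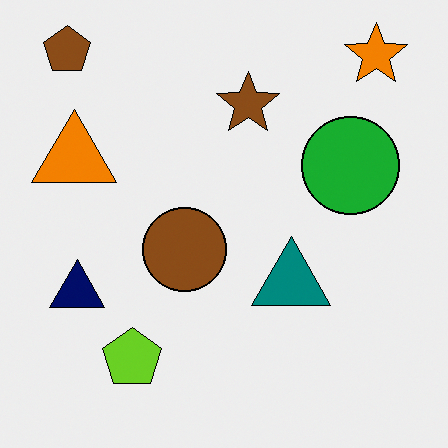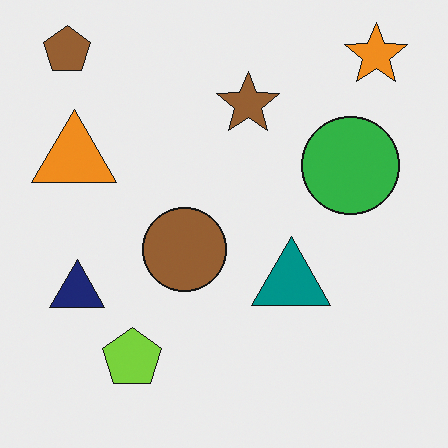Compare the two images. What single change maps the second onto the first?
It was given slightly increased contrast.

Tones are pushed away from mid-grey across the whole image — a global contrast change.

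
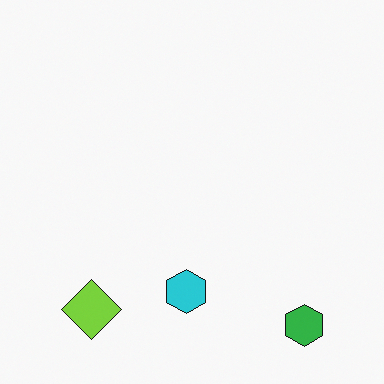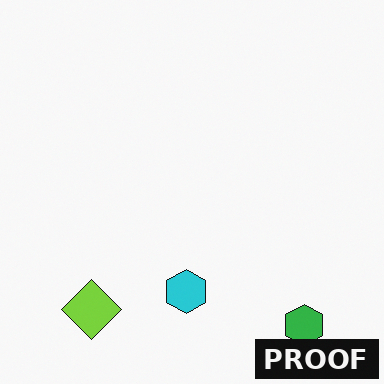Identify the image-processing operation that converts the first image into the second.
The image was watermarked with the text "PROOF" in the lower-right corner.

A dark label reading "PROOF" appears in the lower-right corner.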